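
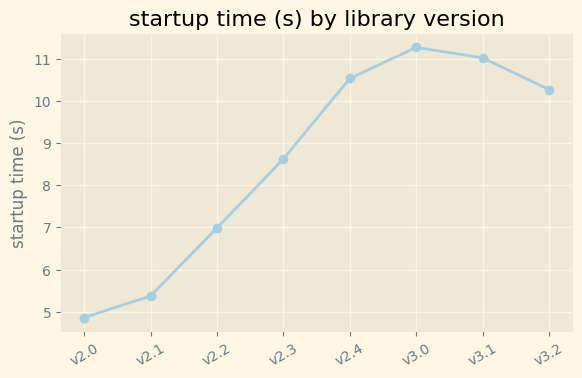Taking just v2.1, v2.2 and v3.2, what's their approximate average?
(5 + 7 + 10) / 3 ≈ 7.

≈ 7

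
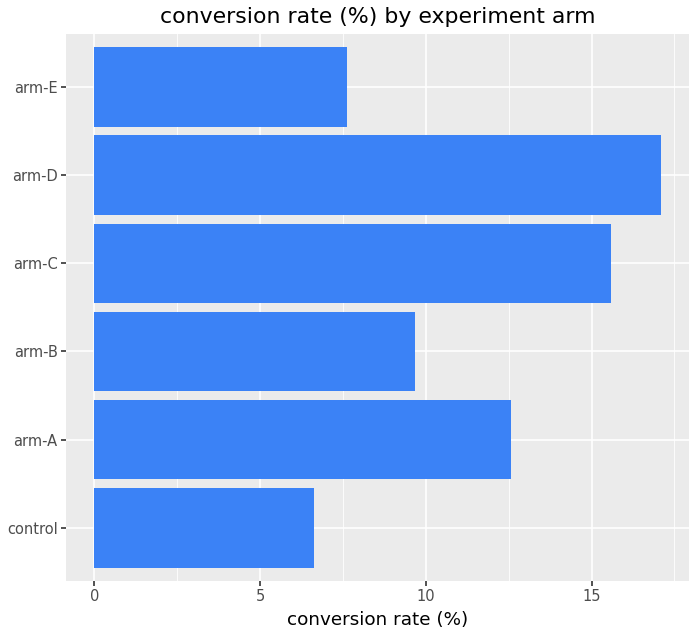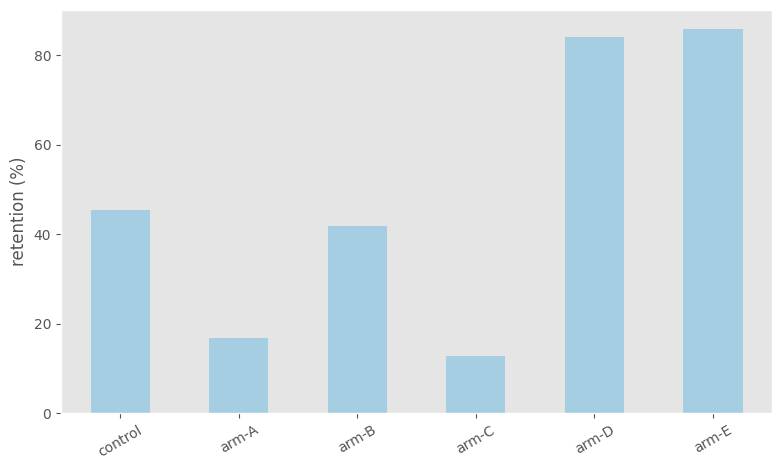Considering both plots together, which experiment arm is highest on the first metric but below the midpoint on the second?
arm-C

Chart 2 median retention (%) ≈ 40; below-median experiment arms: arm-A, arm-B, arm-C. Among those, arm-C has the highest conversion rate (%) (≈ 16).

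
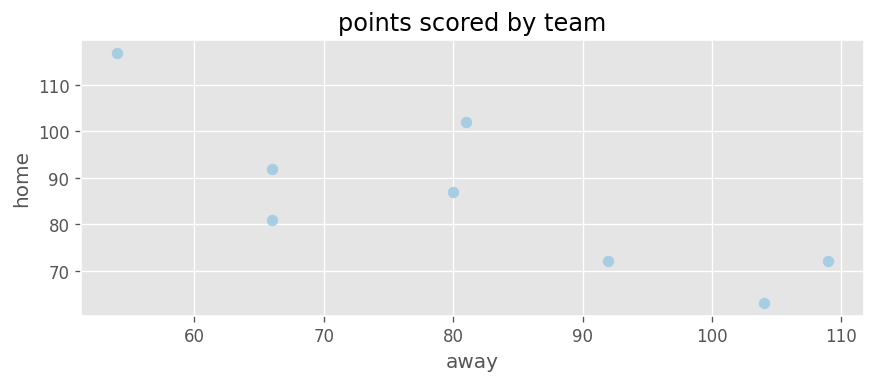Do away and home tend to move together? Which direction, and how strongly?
negative, strong

Points are negatively correlated; strong (|r| ≈ 0.8).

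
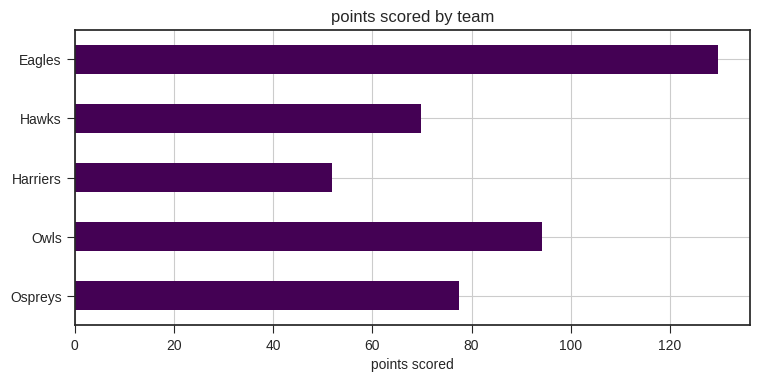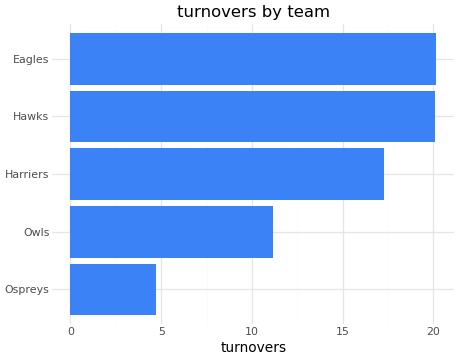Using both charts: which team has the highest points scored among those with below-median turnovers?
Owls

Chart 2 median turnovers ≈ 18; below-median teams: Ospreys, Owls. Among those, Owls has the highest points scored (≈ 100).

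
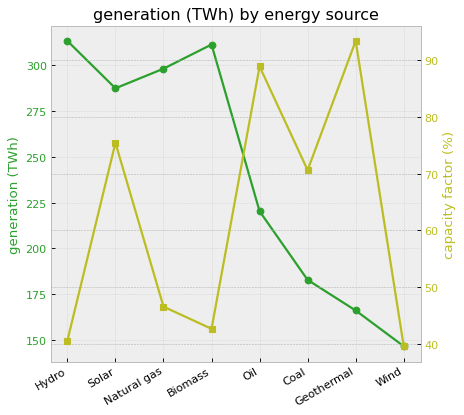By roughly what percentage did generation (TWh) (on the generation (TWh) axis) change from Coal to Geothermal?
≈ -11.1%

Coal ≈ 180, Geothermal ≈ 160; (160 − 180) / 180 ≈ -11.1%.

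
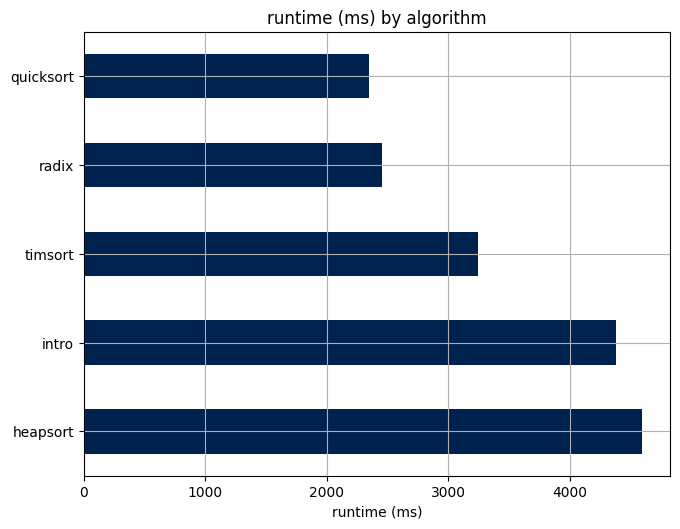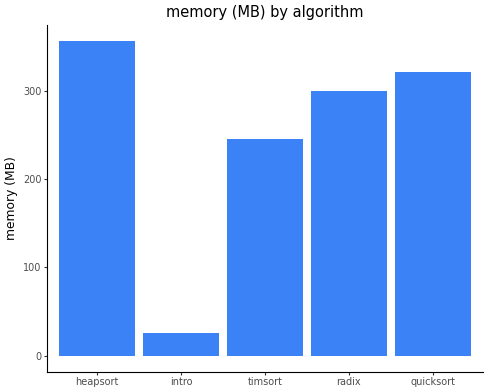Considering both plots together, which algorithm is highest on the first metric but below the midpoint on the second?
Chart 2 median memory (MB) ≈ 300; below-median algorithms: intro, timsort. Among those, intro has the highest runtime (ms) (≈ 4500).

intro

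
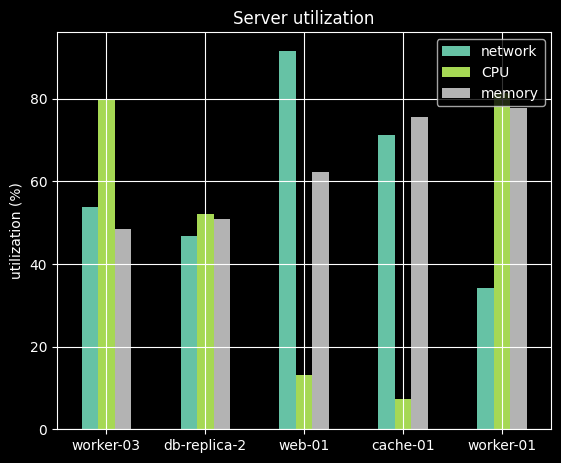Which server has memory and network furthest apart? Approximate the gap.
worker-01, ≈ 50 %

worker-01: memory ≈ 80, network ≈ 30 → gap ≈ 50. Next-largest (web-01) is only ≈ 30.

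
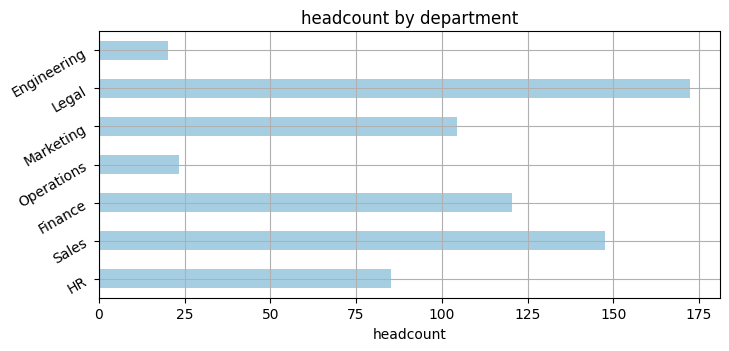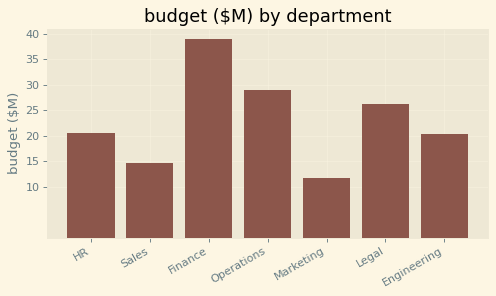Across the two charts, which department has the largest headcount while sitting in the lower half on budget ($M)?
Sales

Chart 2 median budget ($M) ≈ 20; below-median departments: Sales, Marketing, Engineering. Among those, Sales has the highest headcount (≈ 140).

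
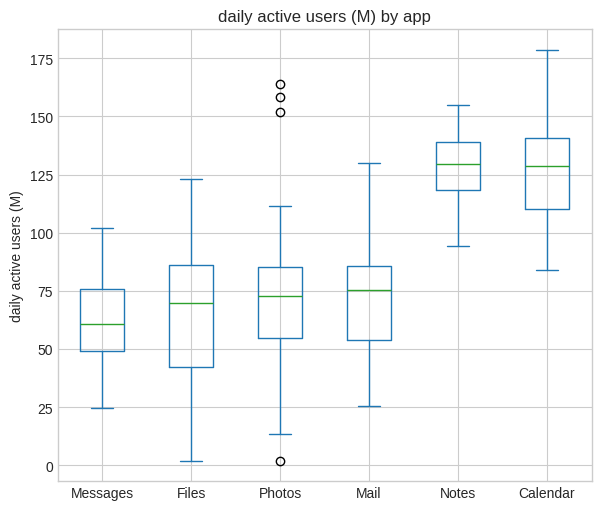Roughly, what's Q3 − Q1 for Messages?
≈ 30

Q3 ≈ 80, Q1 ≈ 50; IQR ≈ 30.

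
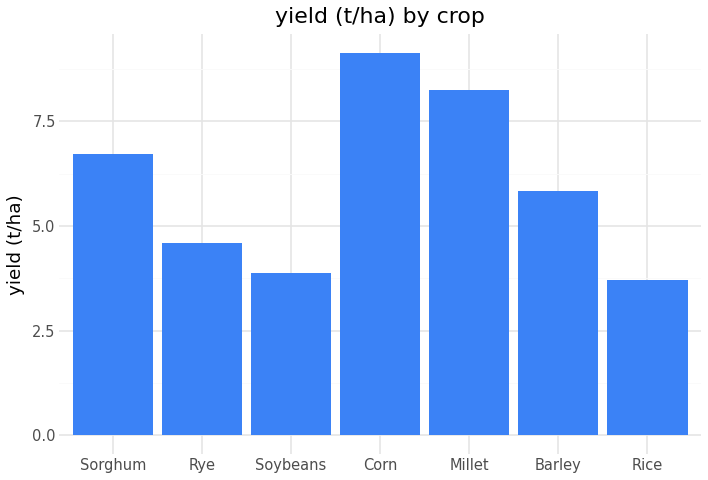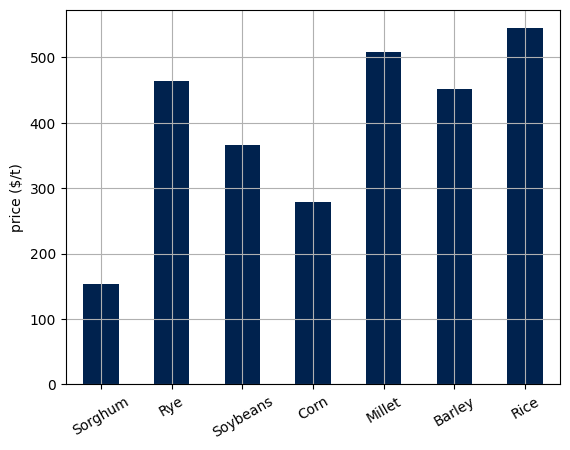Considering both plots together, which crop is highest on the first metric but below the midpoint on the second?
Corn

Chart 2 median price ($/t) ≈ 500; below-median crops: Sorghum, Soybeans, Corn. Among those, Corn has the highest yield (t/ha) (≈ 9).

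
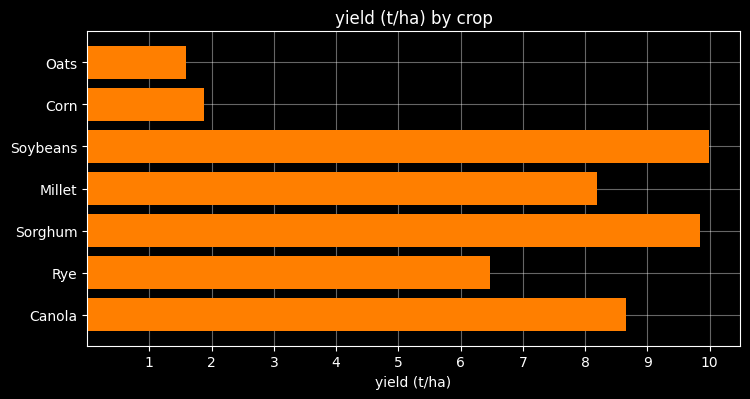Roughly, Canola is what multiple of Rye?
≈ 1.5×

Canola ≈ 9, Rye ≈ 6; 9/6 ≈ 1.5.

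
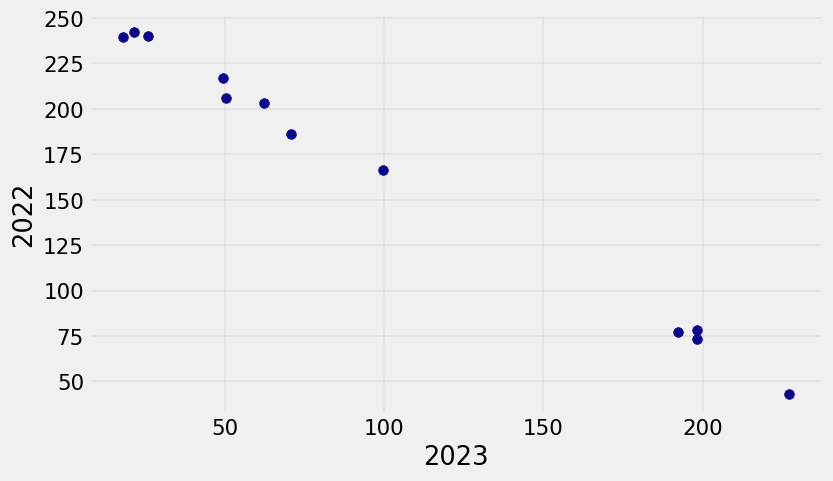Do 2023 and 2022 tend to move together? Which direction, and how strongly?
negative, strong

Points are negatively correlated; strong (|r| ≈ 1.0).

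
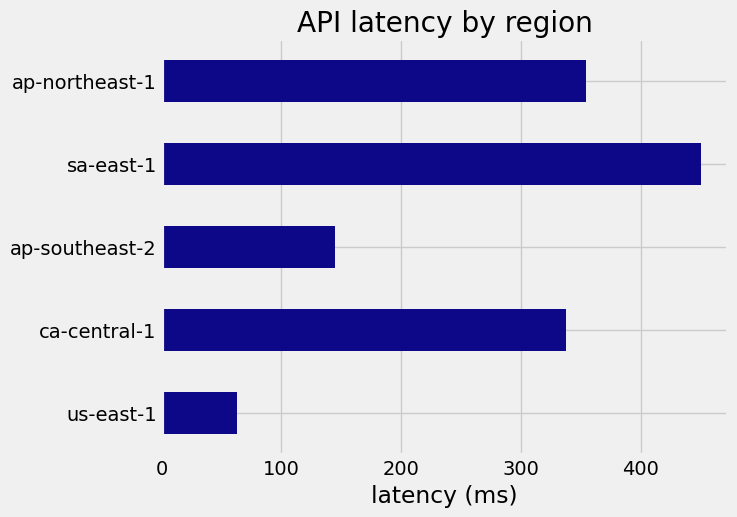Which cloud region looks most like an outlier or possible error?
us-east-1 ≈ 50; the rest sit between ≈ 150 and ≈ 450.

us-east-1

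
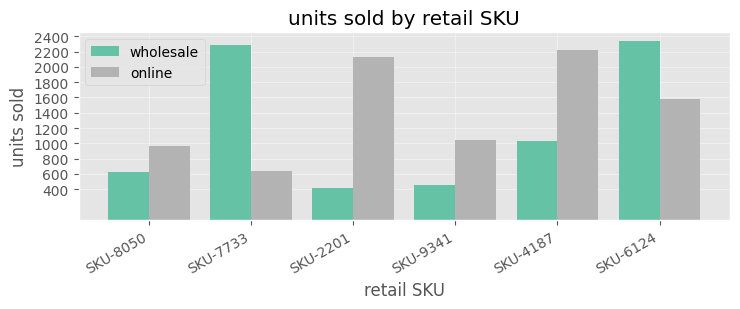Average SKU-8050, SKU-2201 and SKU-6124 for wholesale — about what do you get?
≈ 1133

(600 + 400 + 2400) / 3 ≈ 1133.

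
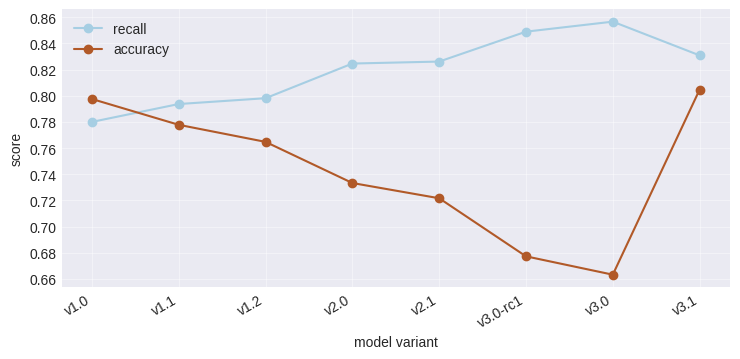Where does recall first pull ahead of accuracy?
v1.0: recall ≈ 0.78 vs accuracy ≈ 0.80 (not yet); v1.1: recall ≈ 0.80 vs accuracy ≈ 0.78 (first crossover).

v1.1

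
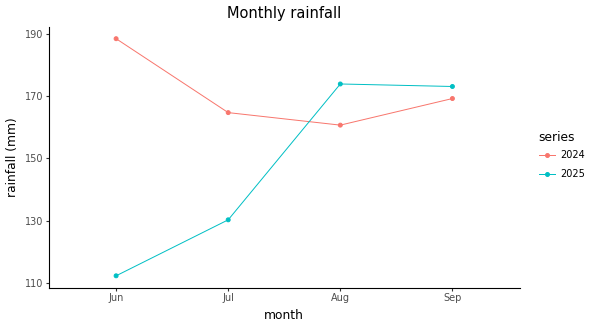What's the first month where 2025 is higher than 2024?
Jul: 2025 ≈ 130 vs 2024 ≈ 160 (not yet); Aug: 2025 ≈ 170 vs 2024 ≈ 160 (first crossover).

Aug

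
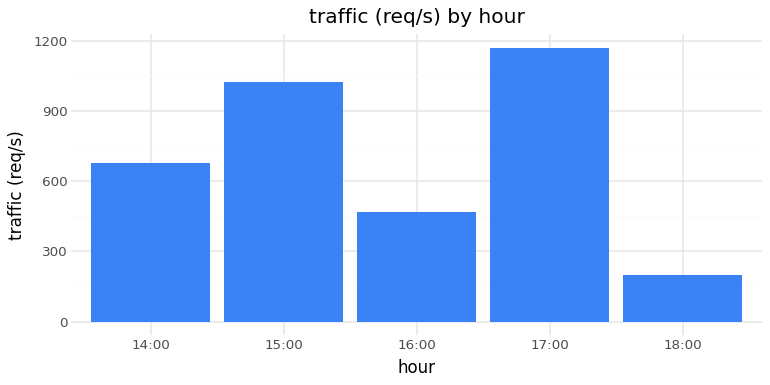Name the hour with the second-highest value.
Top 3: 17:00 ≈ 1200, 15:00 ≈ 1000, 14:00 ≈ 700.

15:00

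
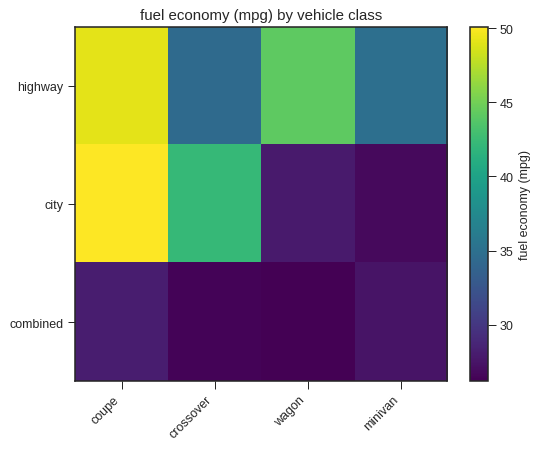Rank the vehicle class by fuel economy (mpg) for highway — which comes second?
wagon

Top 3 for highway: coupe ≈ 50, wagon ≈ 44, minivan ≈ 34.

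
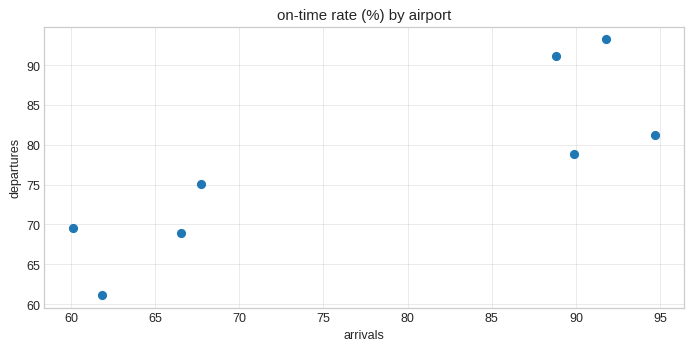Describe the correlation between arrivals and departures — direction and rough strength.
Points are positively correlated; strong (|r| ≈ 0.8).

positive, strong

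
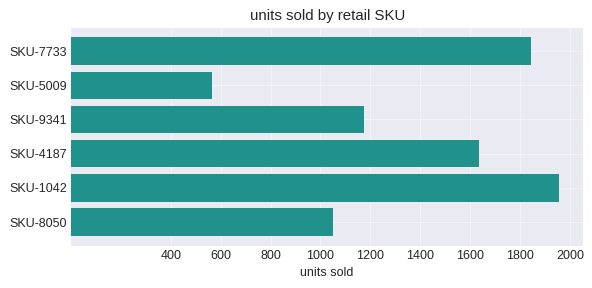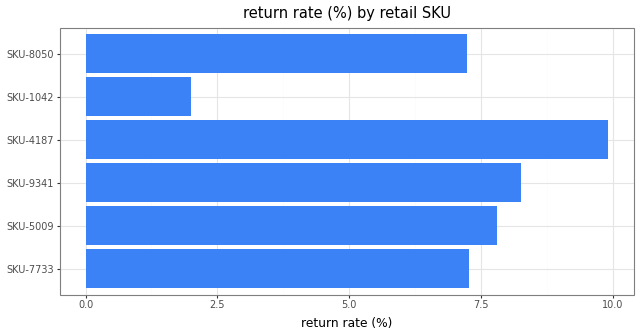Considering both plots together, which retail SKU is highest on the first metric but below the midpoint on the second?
SKU-1042

Chart 2 median return rate (%) ≈ 8; below-median retail SKUs: SKU-7733, SKU-1042, SKU-8050. Among those, SKU-1042 has the highest units sold (≈ 2000).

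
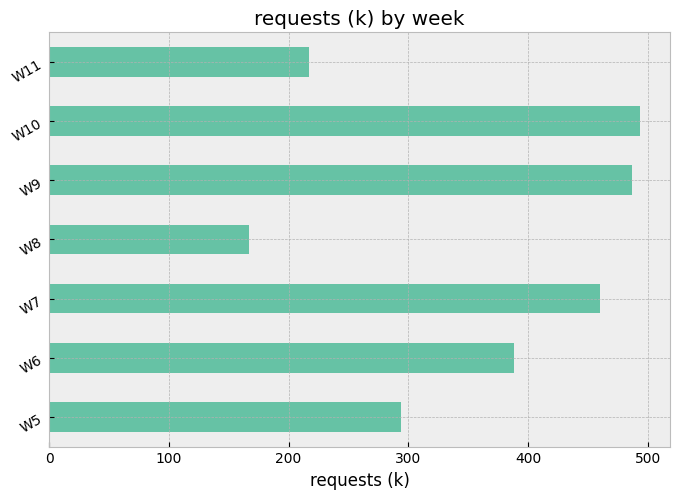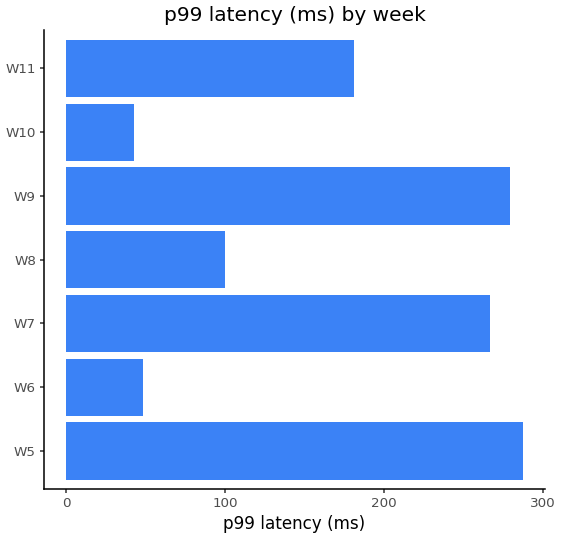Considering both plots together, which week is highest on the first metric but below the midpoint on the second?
Chart 2 median p99 latency (ms) ≈ 200; below-median weeks: W6, W8, W10. Among those, W10 has the highest requests (k) (≈ 500).

W10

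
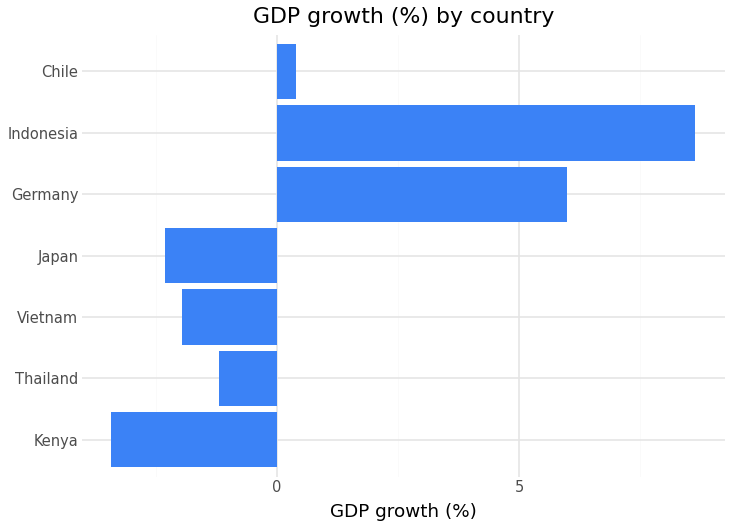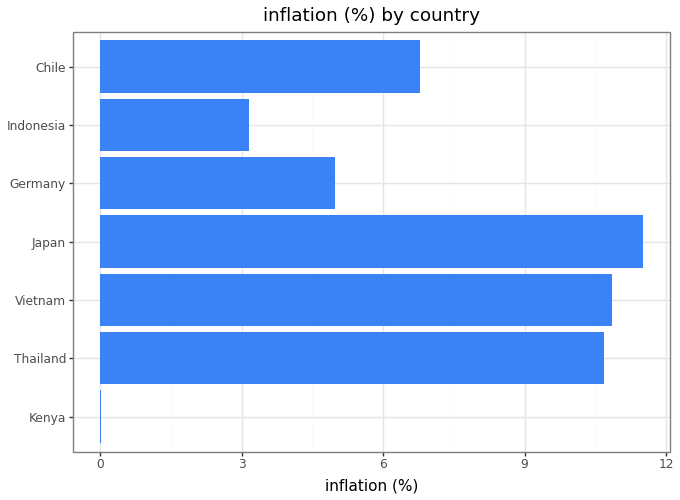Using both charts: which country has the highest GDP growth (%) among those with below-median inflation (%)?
Indonesia

Chart 2 median inflation (%) ≈ 6; below-median countries: Kenya, Germany, Indonesia. Among those, Indonesia has the highest GDP growth (%) (≈ 9).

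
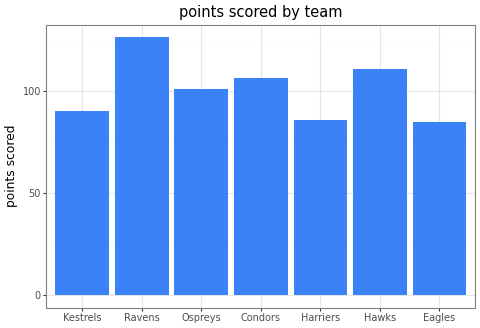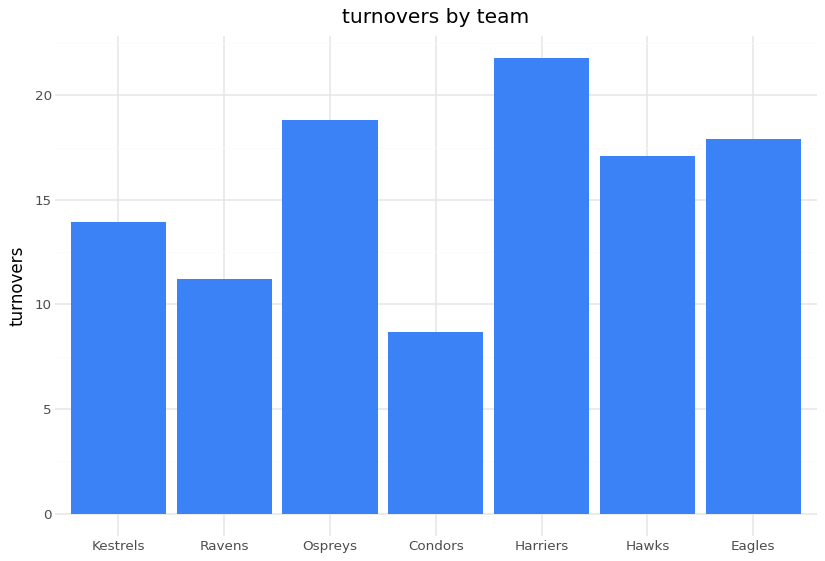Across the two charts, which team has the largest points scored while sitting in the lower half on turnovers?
Ravens

Chart 2 median turnovers ≈ 18; below-median teams: Kestrels, Ravens, Condors. Among those, Ravens has the highest points scored (≈ 120).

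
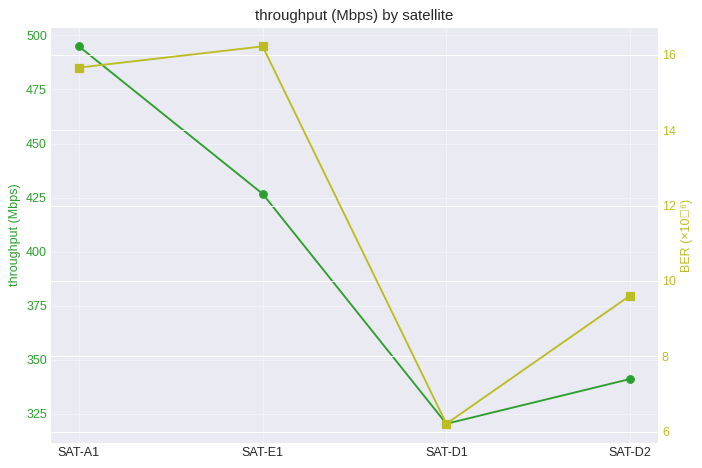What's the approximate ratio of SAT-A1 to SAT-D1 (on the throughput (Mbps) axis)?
SAT-A1 ≈ 500, SAT-D1 ≈ 320; 500/320 ≈ 1.56.

≈ 1.56×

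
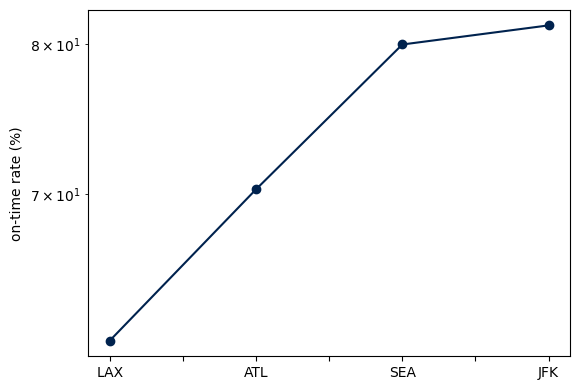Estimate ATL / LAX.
ATL ≈ 70, LAX ≈ 62; 70/62 ≈ 1.13.

≈ 1.13×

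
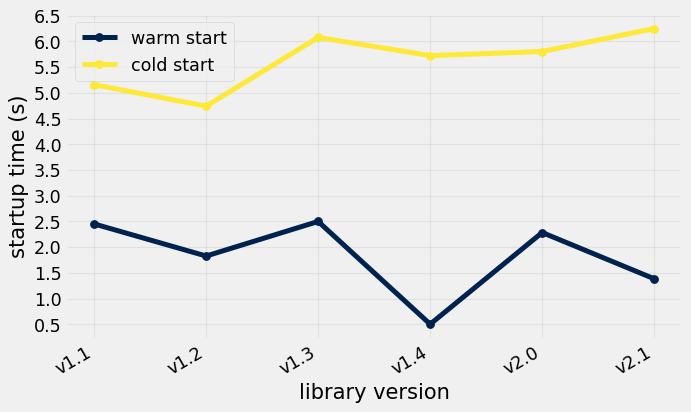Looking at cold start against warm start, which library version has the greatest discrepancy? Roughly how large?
v1.4, ≈ 5.0 s

v1.4: cold start ≈ 5.5, warm start ≈ 0.5 → gap ≈ 5.0. Next-largest (v2.1) is only ≈ 4.5.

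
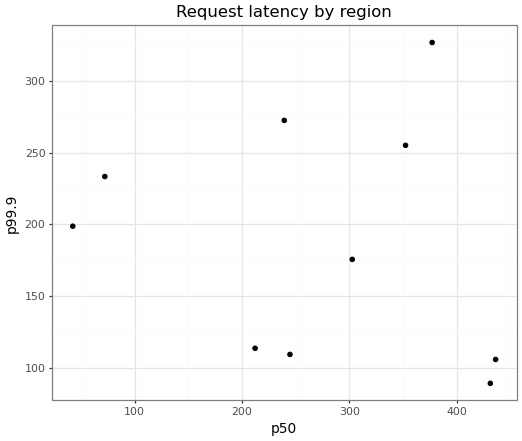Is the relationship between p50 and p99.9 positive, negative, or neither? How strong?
no clear correlation

Points are roughly uncorrelated; weak (|r| ≈ 0.2).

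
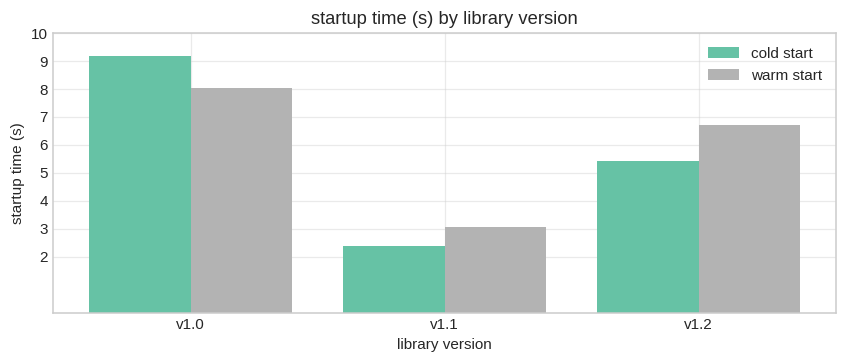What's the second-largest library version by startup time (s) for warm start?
v1.2

Top 3 for warm start: v1.0 ≈ 8, v1.2 ≈ 7, v1.1 ≈ 3.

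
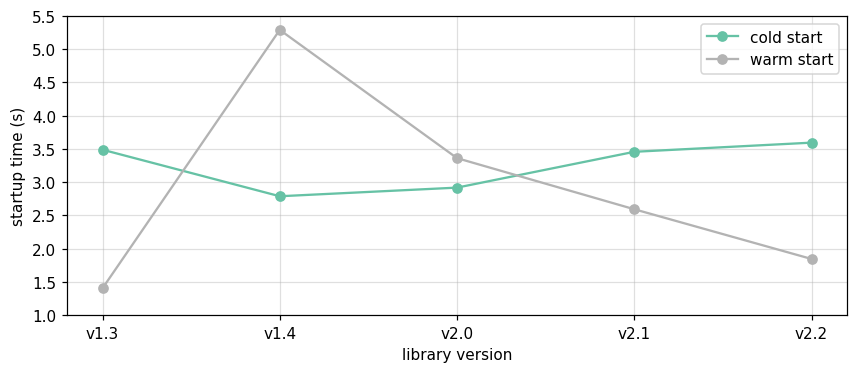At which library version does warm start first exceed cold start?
v1.3: warm start ≈ 1.5 vs cold start ≈ 3.5 (not yet); v1.4: warm start ≈ 5.5 vs cold start ≈ 3.0 (first crossover).

v1.4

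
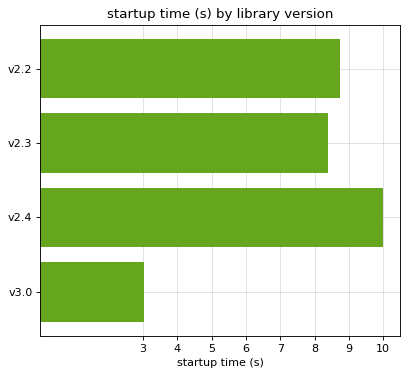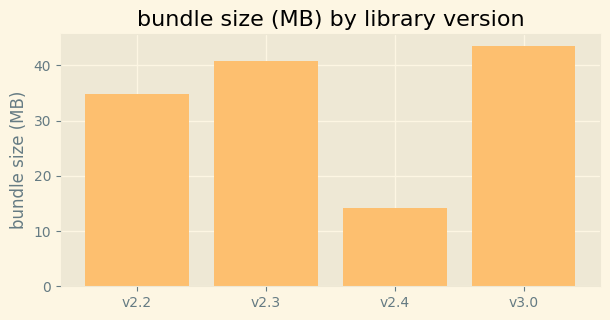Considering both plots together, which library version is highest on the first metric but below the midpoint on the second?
Chart 2 median bundle size (MB) ≈ 40; below-median library versions: v2.2, v2.4. Among those, v2.4 has the highest startup time (s) (≈ 10).

v2.4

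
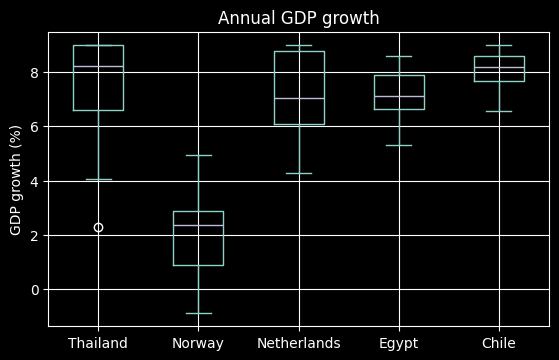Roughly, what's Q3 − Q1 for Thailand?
≈ 2

Q3 ≈ 9, Q1 ≈ 7; IQR ≈ 2.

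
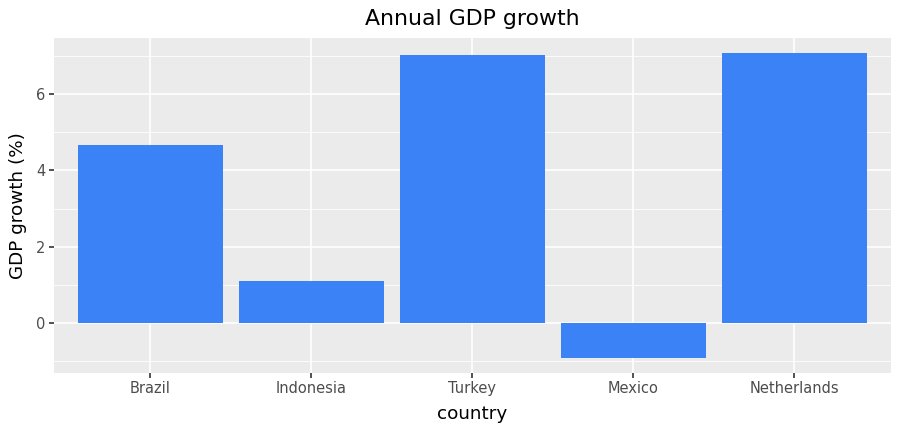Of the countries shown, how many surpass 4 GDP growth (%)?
Above 4: Brazil, Turkey, Netherlands.

3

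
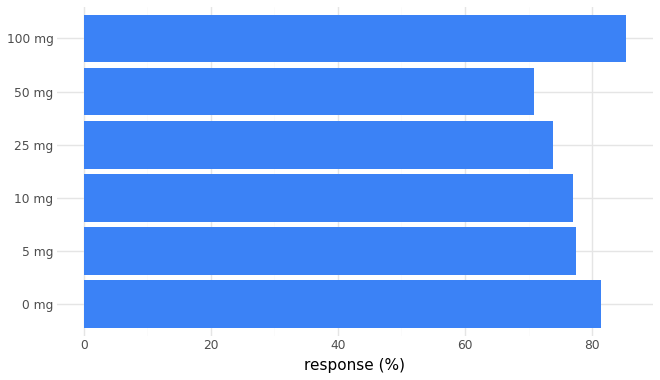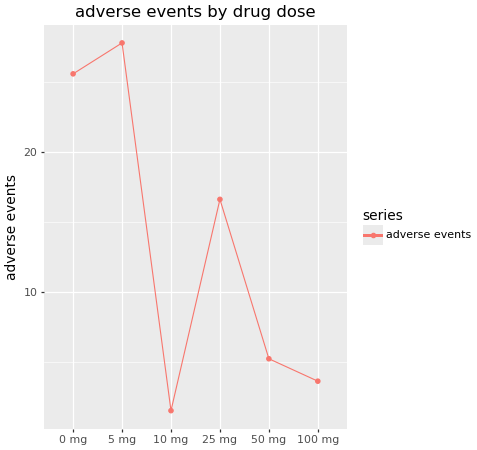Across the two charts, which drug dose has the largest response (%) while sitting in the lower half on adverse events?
Chart 2 median adverse events ≈ 10; below-median drug doses: 10 mg, 50 mg, 100 mg. Among those, 100 mg has the highest response (%) (≈ 90).

100 mg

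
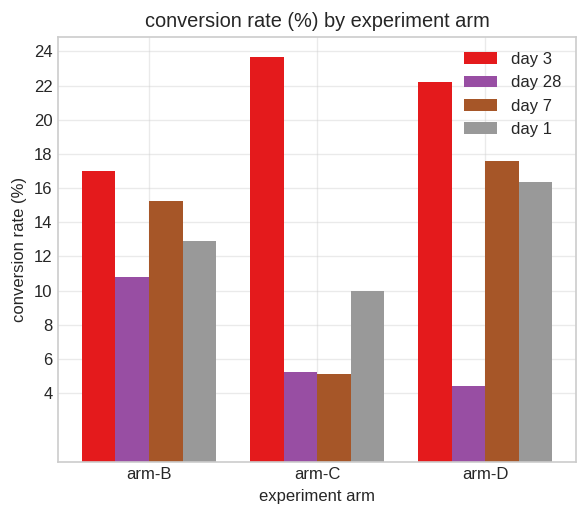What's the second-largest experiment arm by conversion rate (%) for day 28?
Top 3 for day 28: arm-B ≈ 10, arm-C ≈ 6, arm-D ≈ 4.

arm-C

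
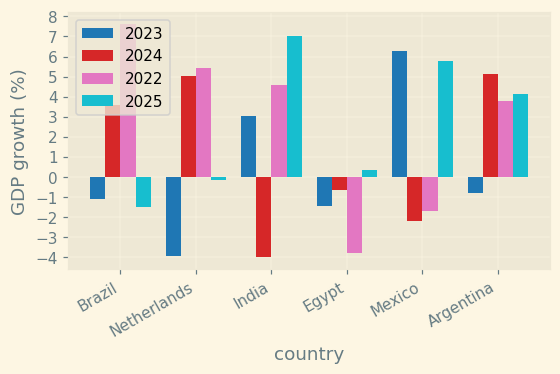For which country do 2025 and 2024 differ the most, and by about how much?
India, ≈ 11 %

India: 2025 ≈ 7, 2024 ≈ -4 → gap ≈ 11. Next-largest (Mexico) is only ≈ 8.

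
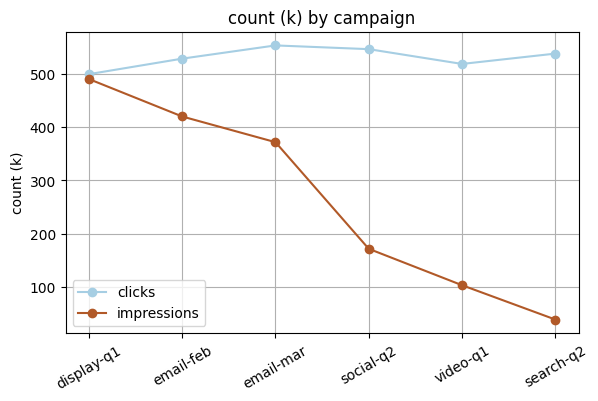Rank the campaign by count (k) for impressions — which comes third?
email-mar

Top 4 for impressions: display-q1 ≈ 500, email-feb ≈ 400, email-mar ≈ 350, social-q2 ≈ 150.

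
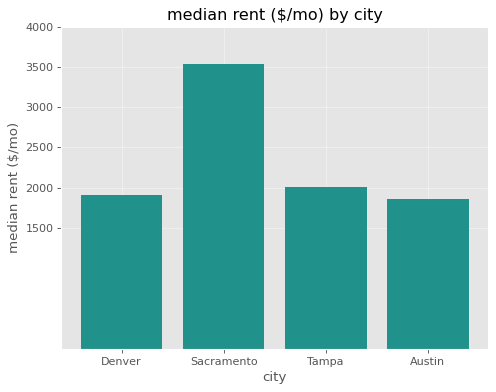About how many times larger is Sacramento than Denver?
≈ 1.75×

Sacramento ≈ 3500, Denver ≈ 2000; 3500/2000 ≈ 1.75.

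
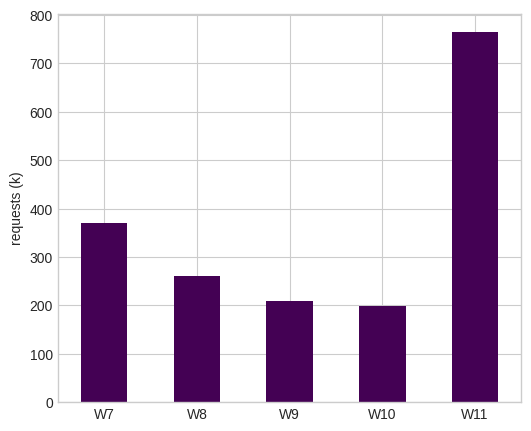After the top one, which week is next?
W7

Top 3: W11 ≈ 800, W7 ≈ 400, W8 ≈ 300.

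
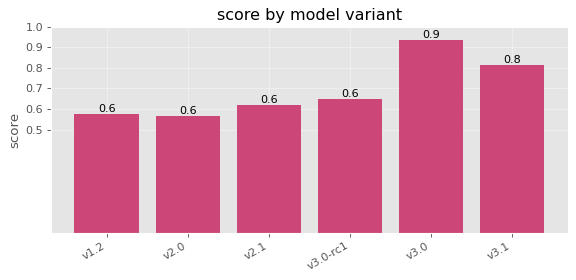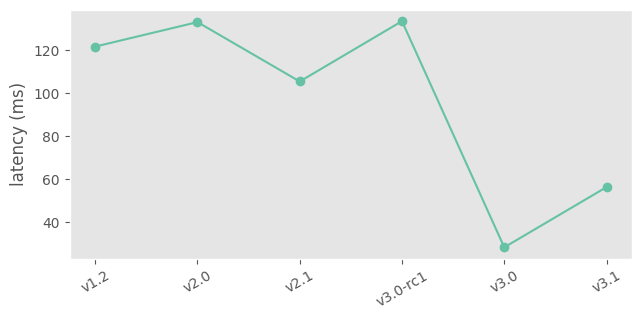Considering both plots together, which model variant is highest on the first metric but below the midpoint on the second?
v3.0

Chart 2 median latency (ms) ≈ 120; below-median model variants: v2.1, v3.0, v3.1. Among those, v3.0 has the highest score (≈ 0.9).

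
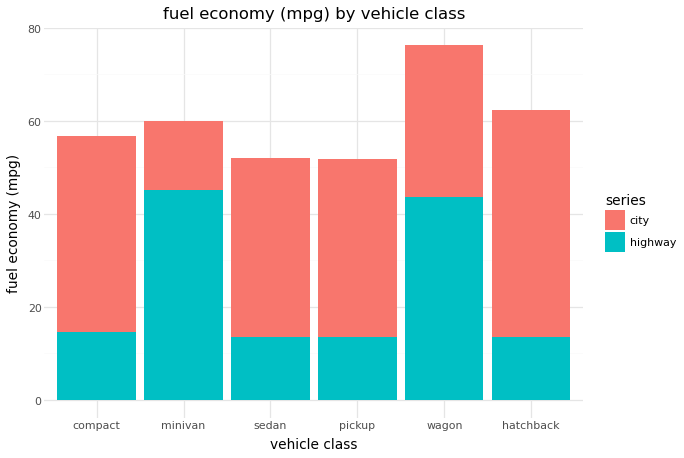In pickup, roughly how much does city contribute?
≈ 40

city top ≈ 50, bottom ≈ 10; segment ≈ 40.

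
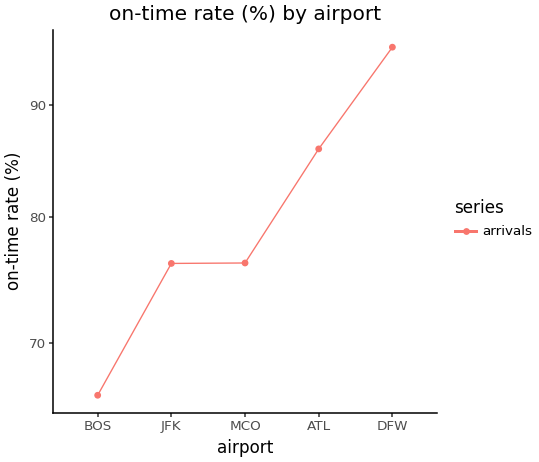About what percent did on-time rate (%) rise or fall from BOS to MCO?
≈ +15.4%

BOS ≈ 65, MCO ≈ 75; (75 − 65) / 65 ≈ +15.4%.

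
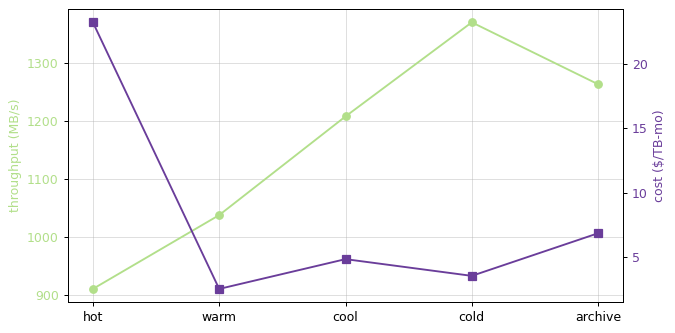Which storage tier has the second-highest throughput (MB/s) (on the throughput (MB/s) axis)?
Top 3 (on the throughput (MB/s) axis): cold ≈ 1350, archive ≈ 1250, cool ≈ 1200.

archive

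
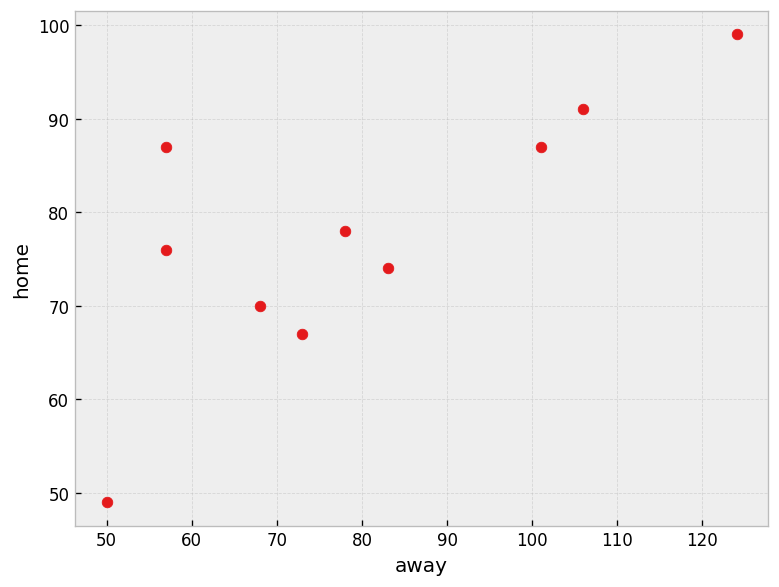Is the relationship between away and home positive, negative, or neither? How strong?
positive, strong

Points are positively correlated; strong (|r| ≈ 0.8).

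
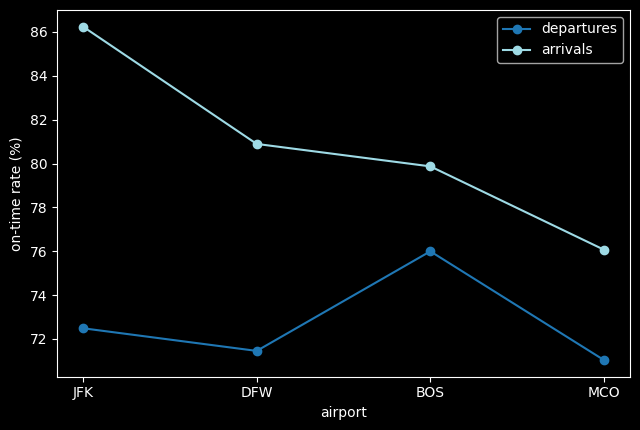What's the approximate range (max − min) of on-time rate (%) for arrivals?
≈ 10

Max JFK ≈ 86, min MCO ≈ 76; range ≈ 10.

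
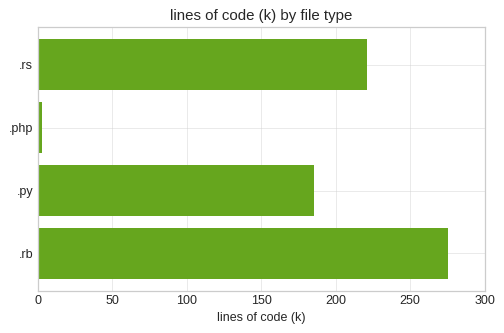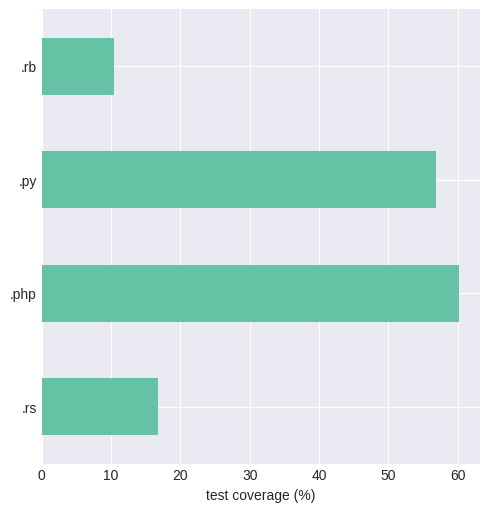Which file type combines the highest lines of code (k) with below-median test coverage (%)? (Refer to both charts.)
.rb

Chart 2 median test coverage (%) ≈ 40; below-median file types: .rs, .rb. Among those, .rb has the highest lines of code (k) (≈ 300).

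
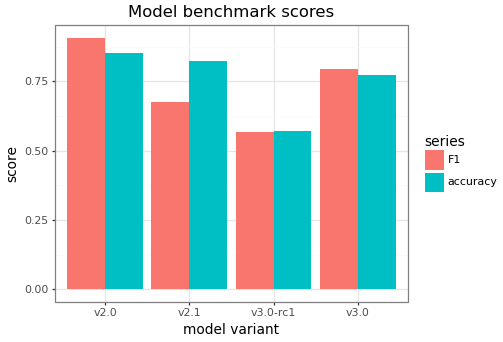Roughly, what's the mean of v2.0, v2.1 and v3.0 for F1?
≈ 0.8

(0.9 + 0.7 + 0.8) / 3 ≈ 0.8.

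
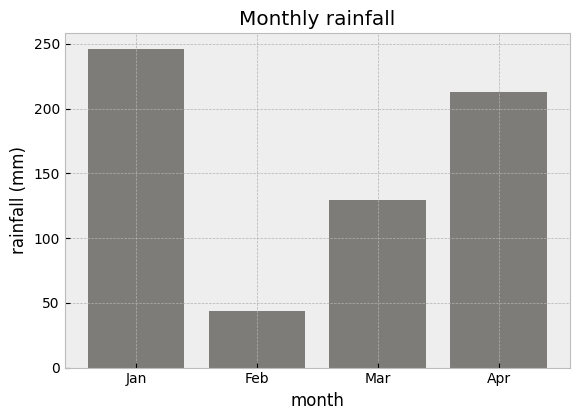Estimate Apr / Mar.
Apr ≈ 225, Mar ≈ 125; 225/125 ≈ 1.8.

≈ 1.8×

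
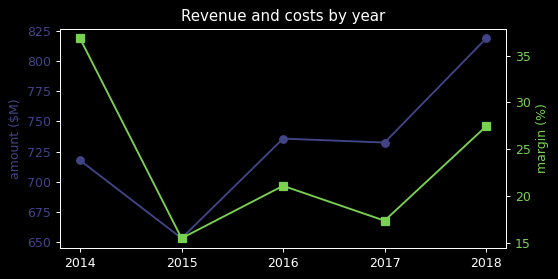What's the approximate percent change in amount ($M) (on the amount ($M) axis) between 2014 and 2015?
2014 ≈ 720, 2015 ≈ 660; (660 − 720) / 720 ≈ -8.3%.

≈ -8.3%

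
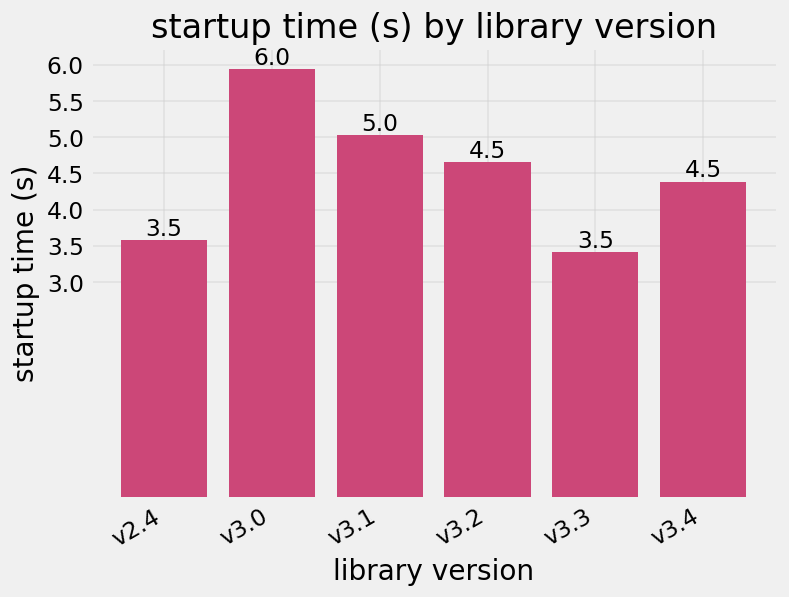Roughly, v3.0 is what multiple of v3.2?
v3.0 ≈ 6.0, v3.2 ≈ 4.5; 6.0/4.5 ≈ 1.33.

≈ 1.33×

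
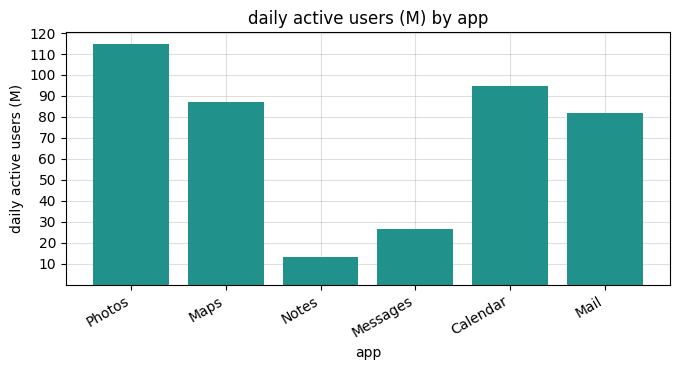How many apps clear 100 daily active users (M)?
1

Above 100: Photos.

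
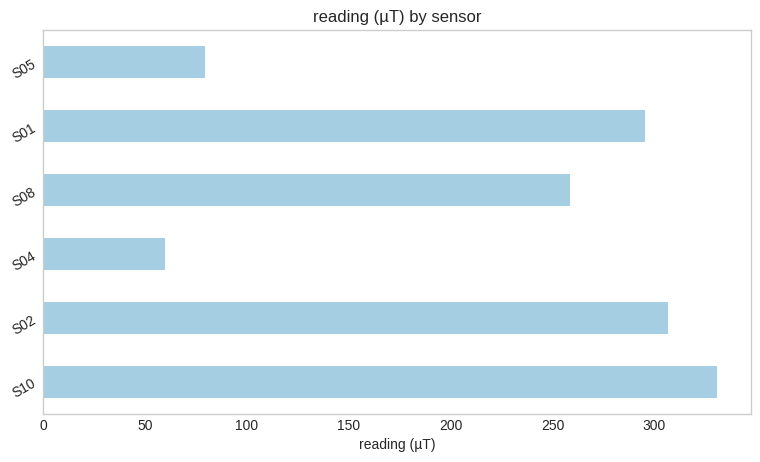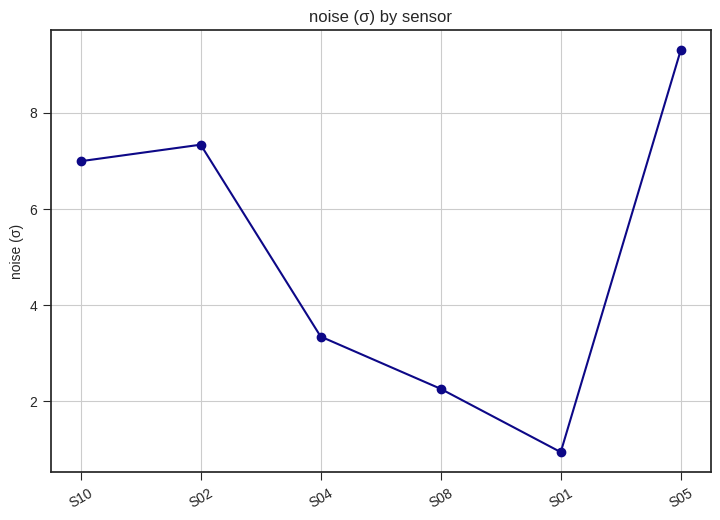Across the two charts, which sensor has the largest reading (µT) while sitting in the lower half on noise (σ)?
S01

Chart 2 median noise (σ) ≈ 5; below-median sensors: S04, S08, S01. Among those, S01 has the highest reading (µT) (≈ 300).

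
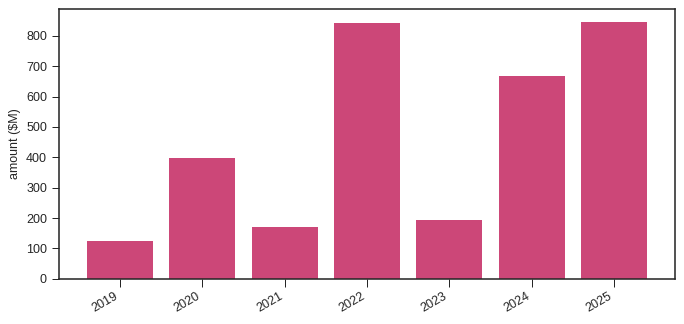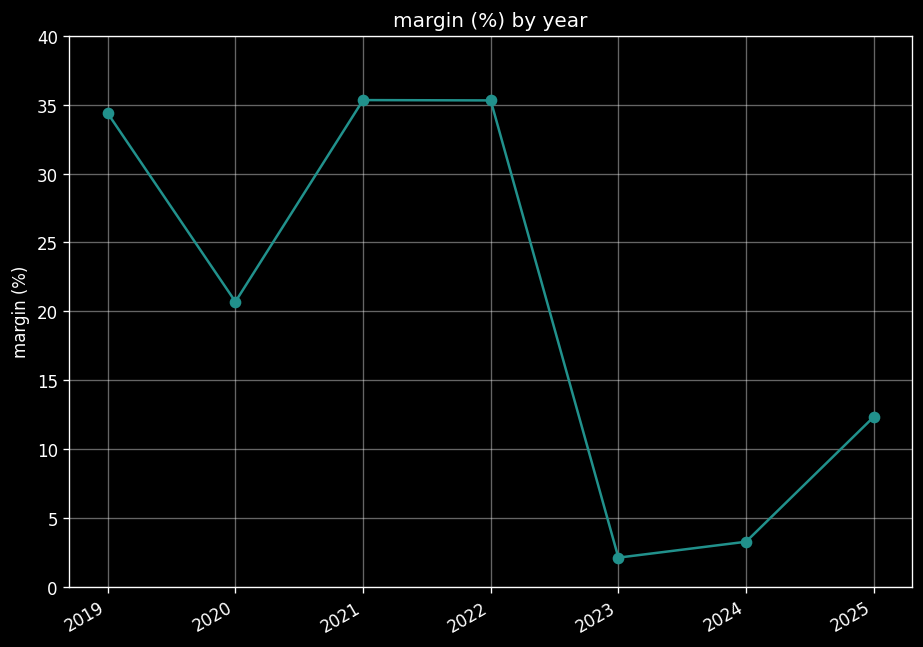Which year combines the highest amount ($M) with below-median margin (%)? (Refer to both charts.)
2025

Chart 2 median margin (%) ≈ 20; below-median years: 2023, 2024, 2025. Among those, 2025 has the highest amount ($M) (≈ 800).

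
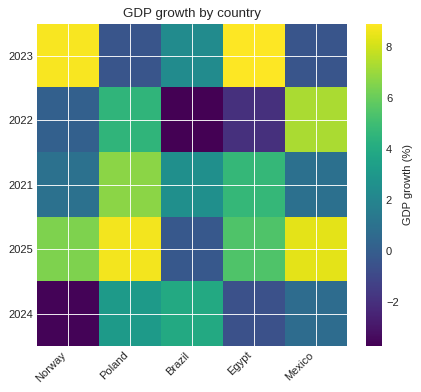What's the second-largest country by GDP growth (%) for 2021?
Top 3 for 2021: Poland ≈ 6, Egypt ≈ 4, Brazil ≈ 2.

Egypt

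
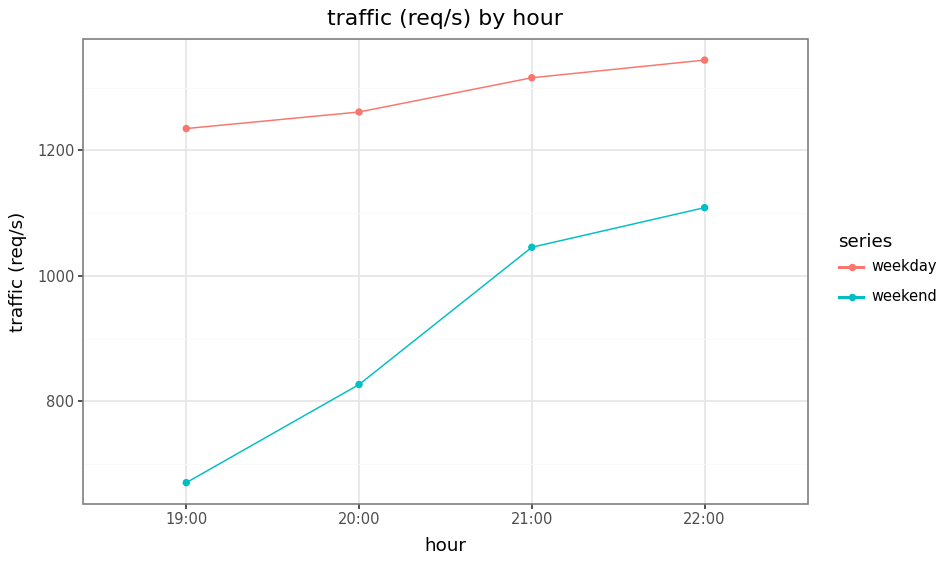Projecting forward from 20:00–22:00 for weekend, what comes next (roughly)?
Last three: 800, 1000, 1100 → slope ≈ 150/step → next ≈ 1250.

≈ 1250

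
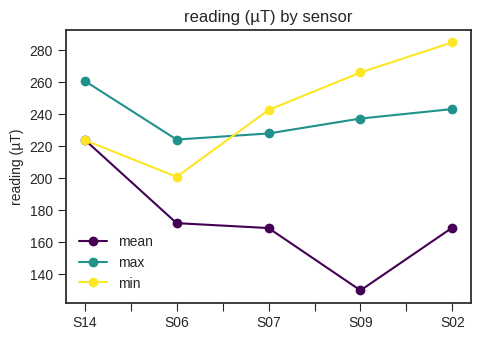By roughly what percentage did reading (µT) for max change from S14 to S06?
≈ -15.4%

S14 ≈ 260, S06 ≈ 220; (220 − 260) / 260 ≈ -15.4%.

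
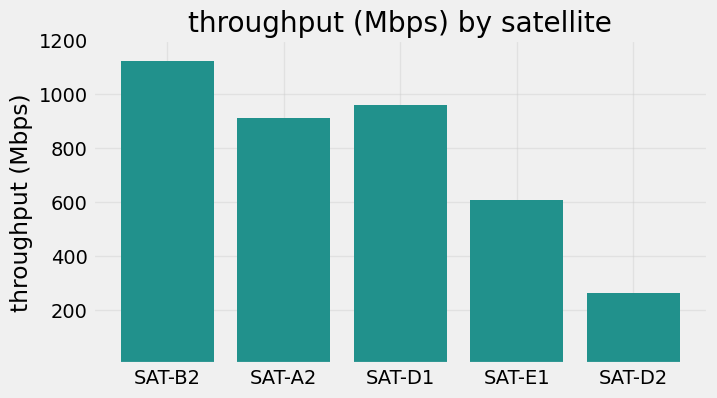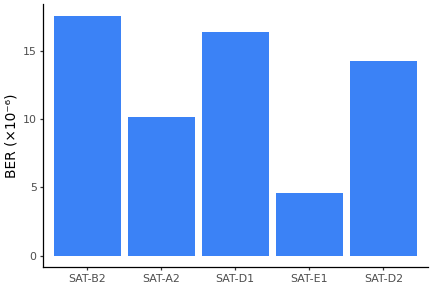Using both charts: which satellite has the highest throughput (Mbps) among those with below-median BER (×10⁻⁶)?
SAT-A2

Chart 2 median BER (×10⁻⁶) ≈ 14; below-median satellites: SAT-A2, SAT-E1. Among those, SAT-A2 has the highest throughput (Mbps) (≈ 1000).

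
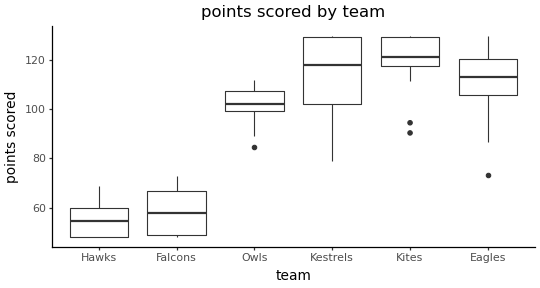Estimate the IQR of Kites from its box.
≈ 10

Q3 ≈ 130, Q1 ≈ 120; IQR ≈ 10.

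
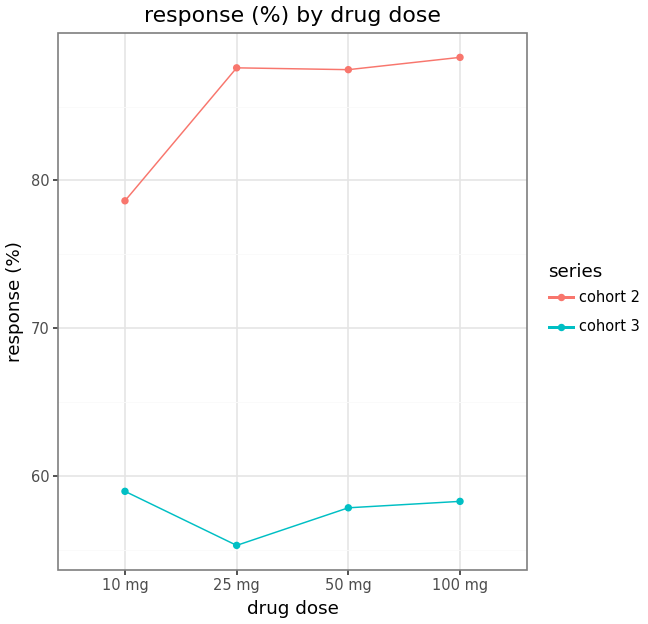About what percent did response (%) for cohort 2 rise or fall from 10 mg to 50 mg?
10 mg ≈ 80, 50 mg ≈ 90; (90 − 80) / 80 ≈ +12.5%.

≈ +12.5%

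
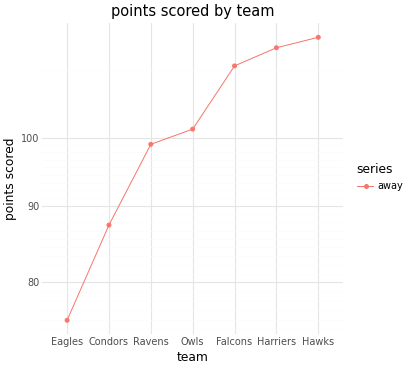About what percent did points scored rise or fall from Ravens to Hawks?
≈ +15%

Ravens ≈ 100, Hawks ≈ 115; (115 − 100) / 100 ≈ +15%.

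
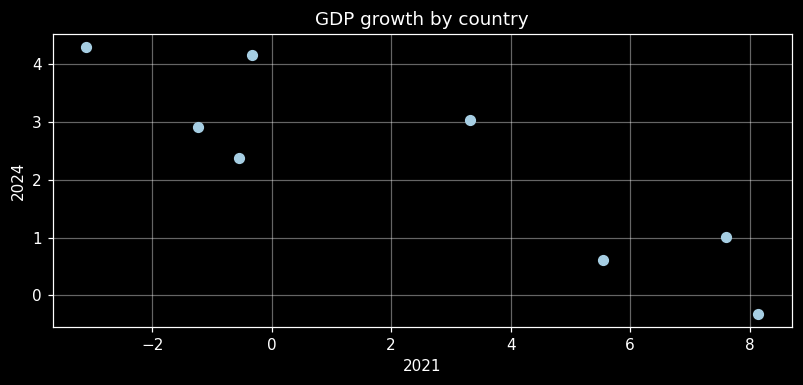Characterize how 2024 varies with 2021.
negative, strong

Points are negatively correlated; strong (|r| ≈ 0.9).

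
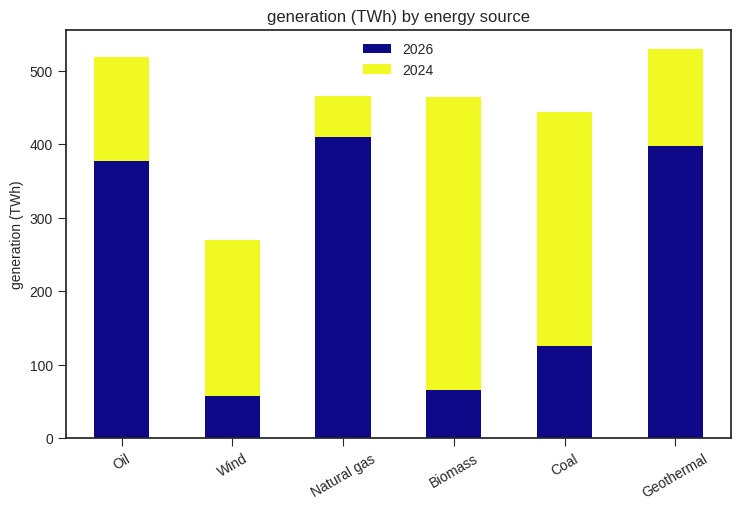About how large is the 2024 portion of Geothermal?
≈ 150

2024 top ≈ 550, bottom ≈ 400; segment ≈ 150.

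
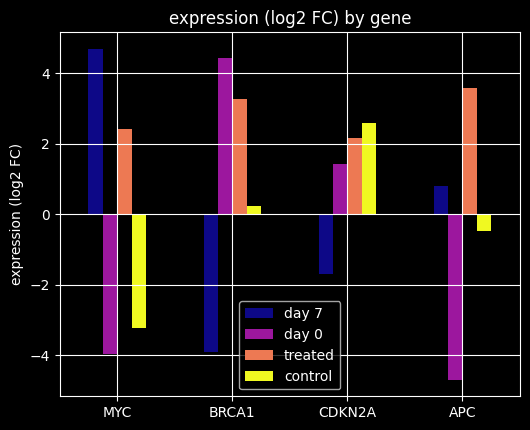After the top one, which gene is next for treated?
Top 3 for treated: APC ≈ 4, BRCA1 ≈ 3, MYC ≈ 2.

BRCA1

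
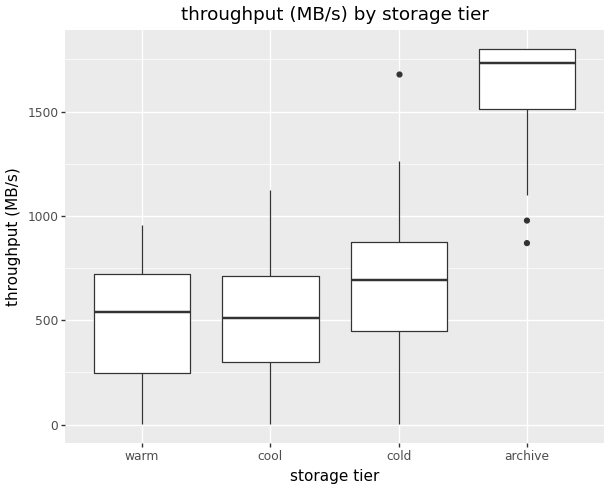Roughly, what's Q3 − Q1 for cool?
Q3 ≈ 800, Q1 ≈ 400; IQR ≈ 400.

≈ 400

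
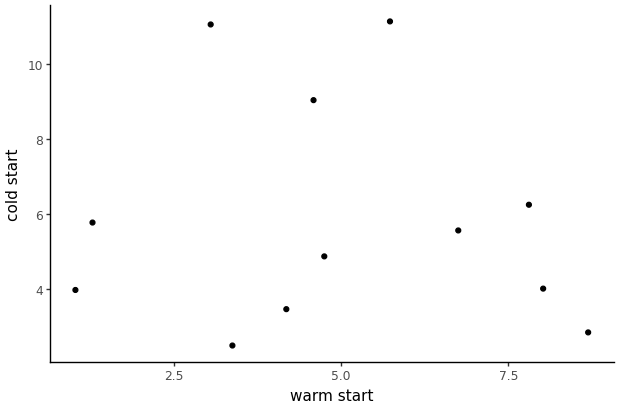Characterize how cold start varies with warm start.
Points are roughly uncorrelated; weak (|r| ≈ 0.1).

no clear correlation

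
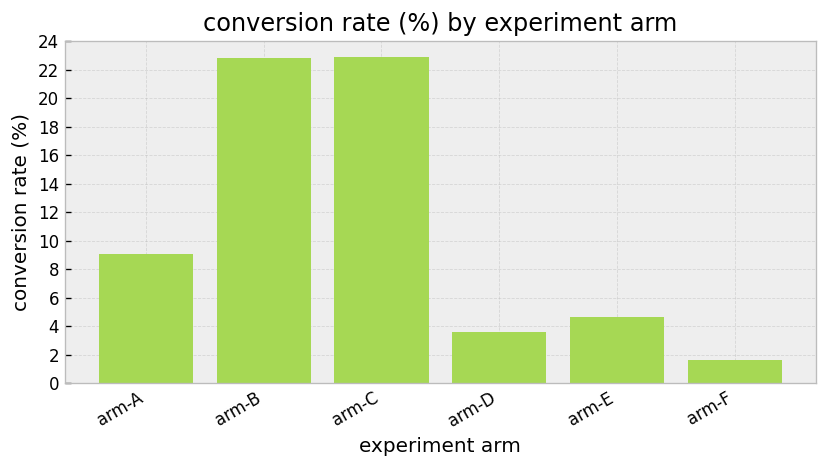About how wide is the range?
Max arm-C ≈ 22, min arm-F ≈ 2; range ≈ 20.

≈ 20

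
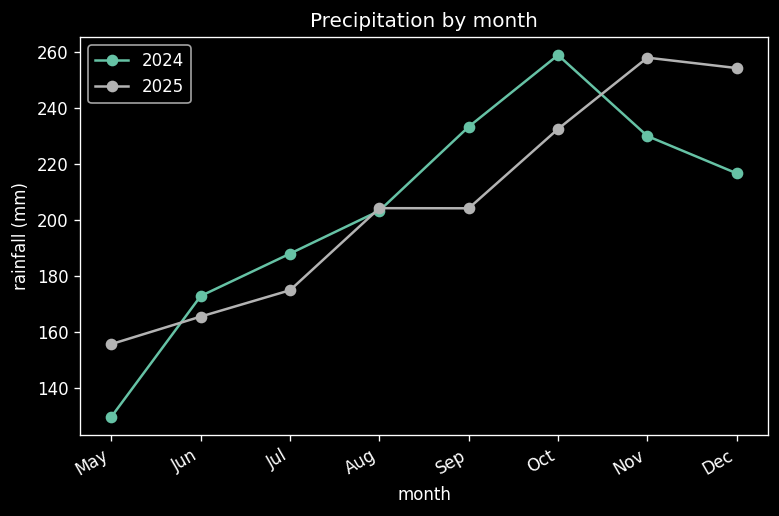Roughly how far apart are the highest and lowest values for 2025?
≈ 100

Max Nov ≈ 260, min May ≈ 160; range ≈ 100.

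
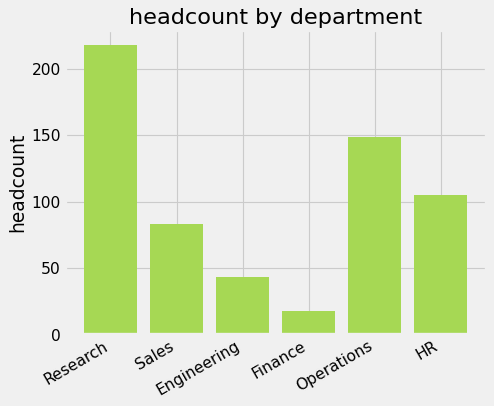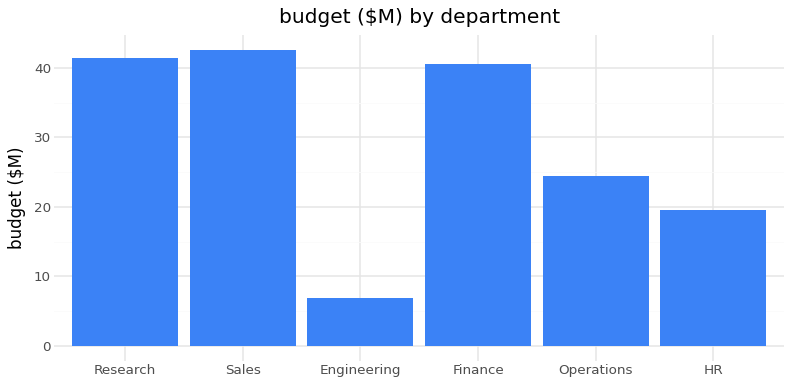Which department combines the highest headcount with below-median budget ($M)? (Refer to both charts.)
Operations

Chart 2 median budget ($M) ≈ 30; below-median departments: Engineering, Operations, HR. Among those, Operations has the highest headcount (≈ 140).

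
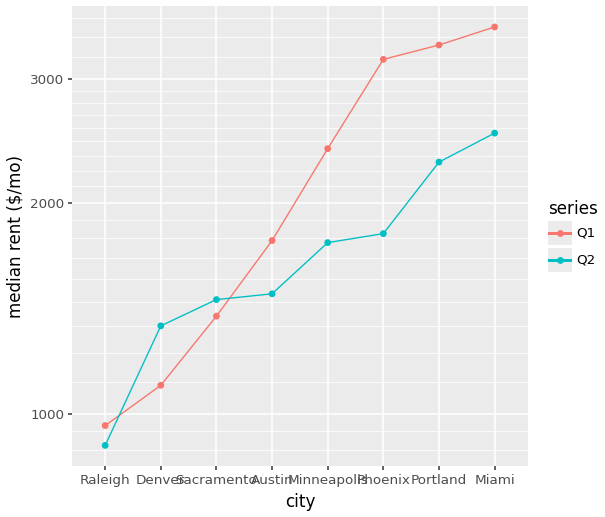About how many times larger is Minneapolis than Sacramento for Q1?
Minneapolis ≈ 2500, Sacramento ≈ 1500; 2500/1500 ≈ 1.67.

≈ 1.67×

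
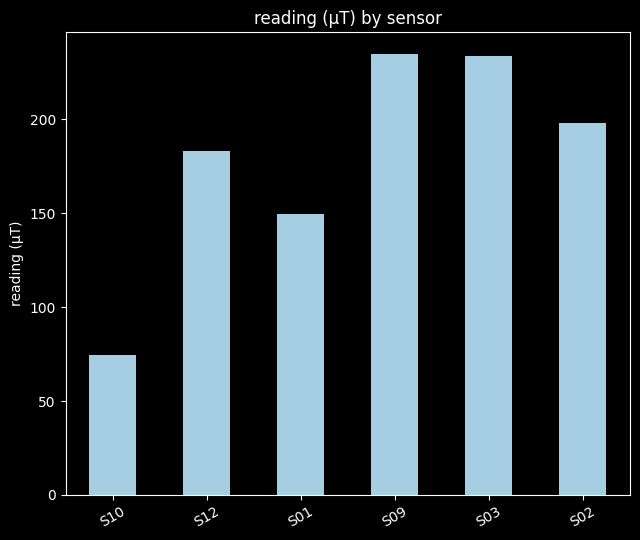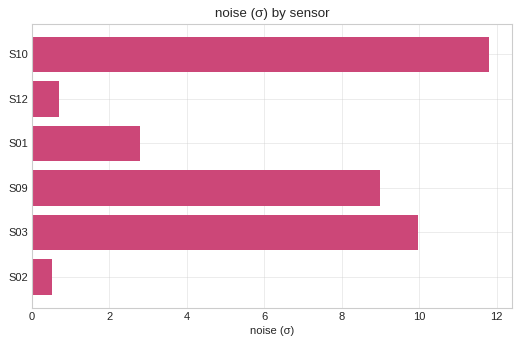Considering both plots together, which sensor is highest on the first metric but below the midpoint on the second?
Chart 2 median noise (σ) ≈ 6; below-median sensors: S12, S01, S02. Among those, S02 has the highest reading (µT) (≈ 200).

S02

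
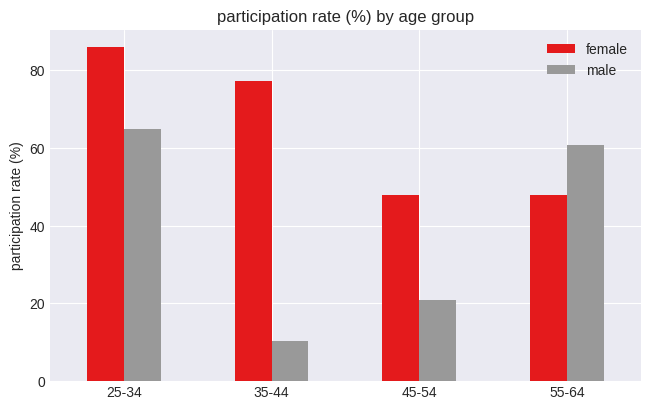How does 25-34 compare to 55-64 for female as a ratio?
≈ 1.8×

25-34 ≈ 90, 55-64 ≈ 50; 90/50 ≈ 1.8.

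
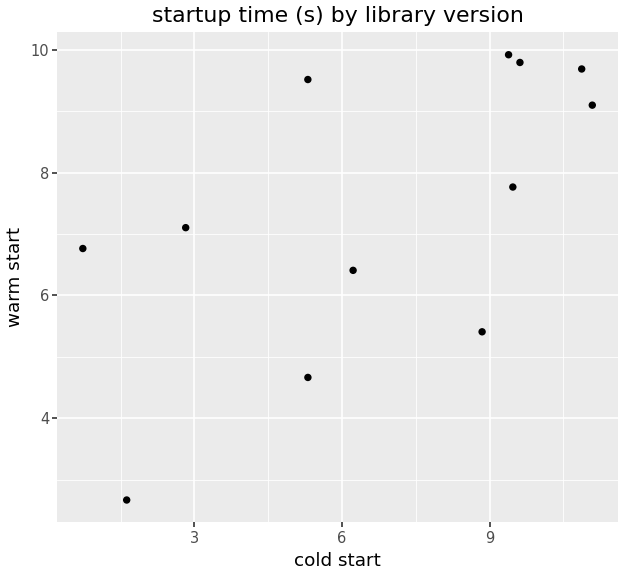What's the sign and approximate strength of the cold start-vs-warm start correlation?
Points are positively correlated; moderate (|r| ≈ 0.6).

positive, moderate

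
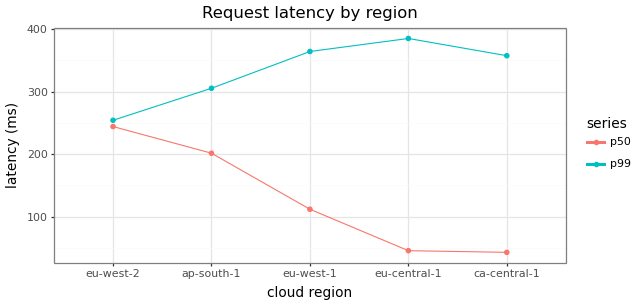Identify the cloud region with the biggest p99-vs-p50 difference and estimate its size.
eu-central-1, ≈ 350 ms

eu-central-1: p99 ≈ 400, p50 ≈ 50 → gap ≈ 350. Next-largest (ca-central-1) is only ≈ 300.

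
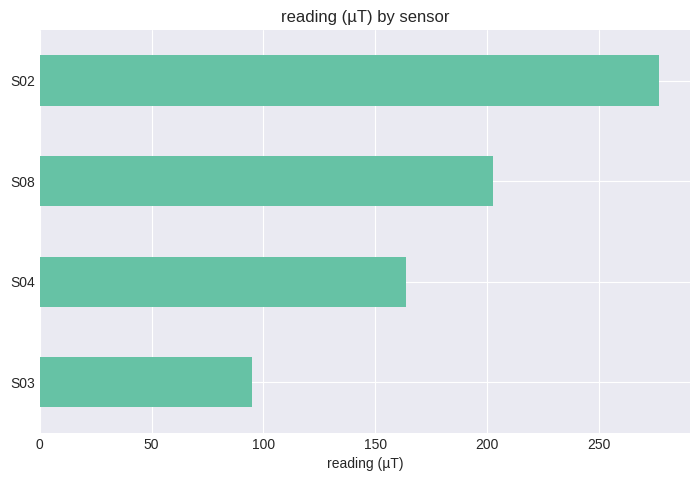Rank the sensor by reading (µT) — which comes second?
S08

Top 3: S02 ≈ 275, S08 ≈ 200, S04 ≈ 175.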